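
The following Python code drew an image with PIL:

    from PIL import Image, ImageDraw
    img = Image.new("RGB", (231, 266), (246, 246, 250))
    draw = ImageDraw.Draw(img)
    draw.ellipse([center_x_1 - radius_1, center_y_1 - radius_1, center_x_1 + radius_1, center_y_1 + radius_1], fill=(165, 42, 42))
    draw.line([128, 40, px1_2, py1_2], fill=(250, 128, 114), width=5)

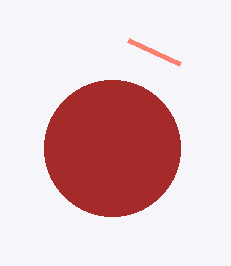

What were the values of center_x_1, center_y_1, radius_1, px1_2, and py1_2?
center_x_1 = 112, center_y_1 = 148, radius_1 = 68, px1_2 = 180, py1_2 = 64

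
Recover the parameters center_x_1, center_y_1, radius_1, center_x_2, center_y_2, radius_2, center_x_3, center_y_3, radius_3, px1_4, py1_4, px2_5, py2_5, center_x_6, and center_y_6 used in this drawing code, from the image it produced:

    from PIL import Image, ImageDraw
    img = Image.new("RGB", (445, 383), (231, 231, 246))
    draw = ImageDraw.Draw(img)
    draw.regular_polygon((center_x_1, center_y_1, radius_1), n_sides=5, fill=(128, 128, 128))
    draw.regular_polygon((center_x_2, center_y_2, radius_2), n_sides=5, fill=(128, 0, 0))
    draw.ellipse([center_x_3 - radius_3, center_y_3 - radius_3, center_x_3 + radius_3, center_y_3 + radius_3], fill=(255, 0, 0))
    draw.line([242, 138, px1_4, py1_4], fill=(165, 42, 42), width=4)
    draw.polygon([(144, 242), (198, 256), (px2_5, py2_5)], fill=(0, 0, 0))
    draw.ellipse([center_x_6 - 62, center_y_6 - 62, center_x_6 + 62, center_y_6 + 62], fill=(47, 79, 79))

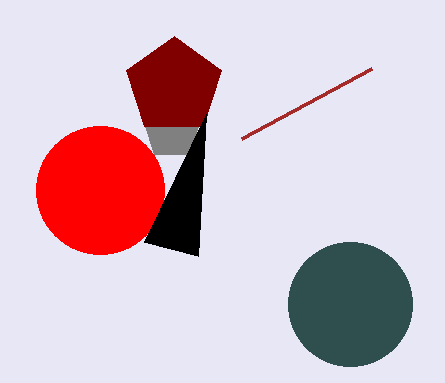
center_x_1 = 172
center_y_1 = 130
radius_1 = 30
center_x_2 = 174
center_y_2 = 86
radius_2 = 50
center_x_3 = 100
center_y_3 = 190
radius_3 = 64
px1_4 = 372
py1_4 = 68
px2_5 = 206
py2_5 = 114
center_x_6 = 350
center_y_6 = 304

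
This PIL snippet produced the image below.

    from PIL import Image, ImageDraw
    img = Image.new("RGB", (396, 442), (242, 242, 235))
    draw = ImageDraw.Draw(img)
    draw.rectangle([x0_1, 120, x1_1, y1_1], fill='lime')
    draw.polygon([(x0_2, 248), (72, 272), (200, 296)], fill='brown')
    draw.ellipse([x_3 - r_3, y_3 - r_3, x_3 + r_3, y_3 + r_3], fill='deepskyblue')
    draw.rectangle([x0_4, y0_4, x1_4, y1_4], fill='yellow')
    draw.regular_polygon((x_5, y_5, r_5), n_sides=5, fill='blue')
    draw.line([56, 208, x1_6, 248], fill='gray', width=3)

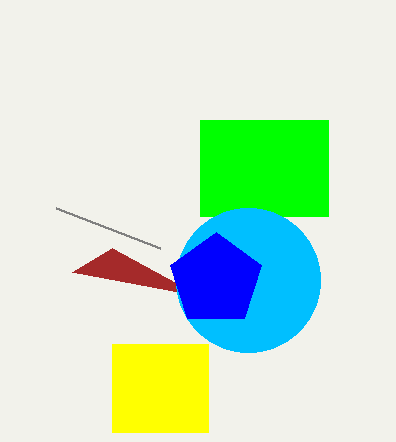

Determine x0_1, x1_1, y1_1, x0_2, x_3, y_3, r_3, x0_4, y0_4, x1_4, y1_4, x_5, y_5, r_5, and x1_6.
x0_1 = 200, x1_1 = 328, y1_1 = 216, x0_2 = 112, x_3 = 248, y_3 = 280, r_3 = 72, x0_4 = 112, y0_4 = 344, x1_4 = 208, y1_4 = 432, x_5 = 216, y_5 = 280, r_5 = 48, x1_6 = 160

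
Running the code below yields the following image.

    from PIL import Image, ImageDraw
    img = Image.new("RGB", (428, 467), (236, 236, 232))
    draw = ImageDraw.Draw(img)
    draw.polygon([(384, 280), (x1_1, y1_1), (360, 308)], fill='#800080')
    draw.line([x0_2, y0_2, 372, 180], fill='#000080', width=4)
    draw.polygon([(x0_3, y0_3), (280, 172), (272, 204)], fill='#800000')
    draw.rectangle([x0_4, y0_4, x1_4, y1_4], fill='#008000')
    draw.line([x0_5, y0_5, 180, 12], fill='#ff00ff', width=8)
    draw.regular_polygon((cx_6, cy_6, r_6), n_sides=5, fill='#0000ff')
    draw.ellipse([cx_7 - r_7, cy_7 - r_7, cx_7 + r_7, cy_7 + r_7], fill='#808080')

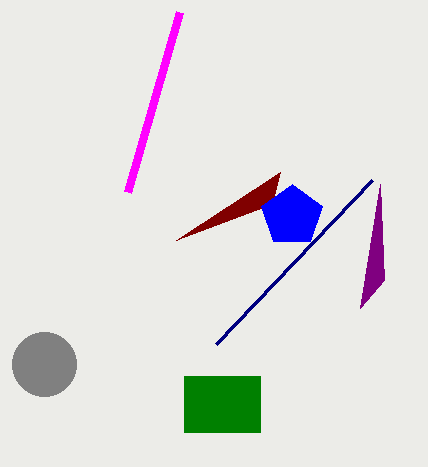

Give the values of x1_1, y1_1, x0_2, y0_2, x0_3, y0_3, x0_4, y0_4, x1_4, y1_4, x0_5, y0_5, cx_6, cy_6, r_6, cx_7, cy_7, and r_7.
x1_1 = 380
y1_1 = 184
x0_2 = 216
y0_2 = 344
x0_3 = 176
y0_3 = 240
x0_4 = 184
y0_4 = 376
x1_4 = 260
y1_4 = 432
x0_5 = 128
y0_5 = 192
cx_6 = 292
cy_6 = 216
r_6 = 32
cx_7 = 44
cy_7 = 364
r_7 = 32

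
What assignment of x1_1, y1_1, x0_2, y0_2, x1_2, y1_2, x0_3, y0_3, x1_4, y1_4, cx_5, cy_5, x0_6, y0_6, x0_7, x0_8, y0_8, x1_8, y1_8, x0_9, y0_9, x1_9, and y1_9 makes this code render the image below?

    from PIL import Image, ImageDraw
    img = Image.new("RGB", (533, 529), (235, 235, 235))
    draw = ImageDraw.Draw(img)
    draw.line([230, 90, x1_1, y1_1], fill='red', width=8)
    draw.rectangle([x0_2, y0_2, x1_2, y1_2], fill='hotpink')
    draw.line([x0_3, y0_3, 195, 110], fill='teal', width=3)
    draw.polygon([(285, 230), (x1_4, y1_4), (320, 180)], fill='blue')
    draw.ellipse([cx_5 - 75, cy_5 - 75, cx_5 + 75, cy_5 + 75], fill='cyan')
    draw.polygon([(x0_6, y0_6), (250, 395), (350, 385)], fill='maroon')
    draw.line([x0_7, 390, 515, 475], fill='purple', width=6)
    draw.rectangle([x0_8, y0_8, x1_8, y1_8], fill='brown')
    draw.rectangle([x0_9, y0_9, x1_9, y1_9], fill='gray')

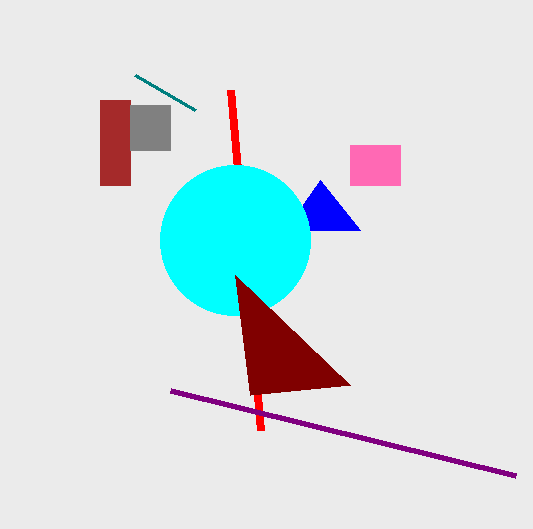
x1_1 = 260
y1_1 = 430
x0_2 = 350
y0_2 = 145
x1_2 = 400
y1_2 = 185
x0_3 = 135
y0_3 = 75
x1_4 = 360
y1_4 = 230
cx_5 = 235
cy_5 = 240
x0_6 = 235
y0_6 = 275
x0_7 = 170
x0_8 = 100
y0_8 = 100
x1_8 = 130
y1_8 = 185
x0_9 = 130
y0_9 = 105
x1_9 = 170
y1_9 = 150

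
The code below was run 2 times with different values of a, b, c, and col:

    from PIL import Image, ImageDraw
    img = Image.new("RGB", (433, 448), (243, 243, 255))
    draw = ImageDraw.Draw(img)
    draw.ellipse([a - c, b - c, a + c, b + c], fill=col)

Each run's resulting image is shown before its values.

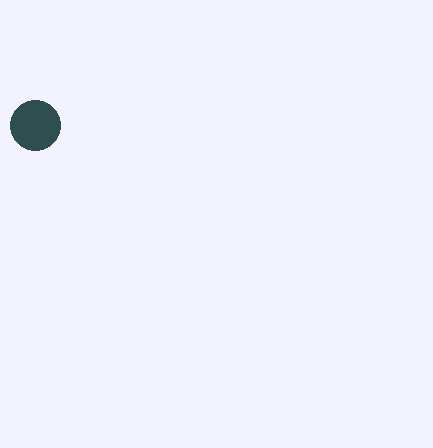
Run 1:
a = 35; b = 125; c = 25; col = 'darkslategray'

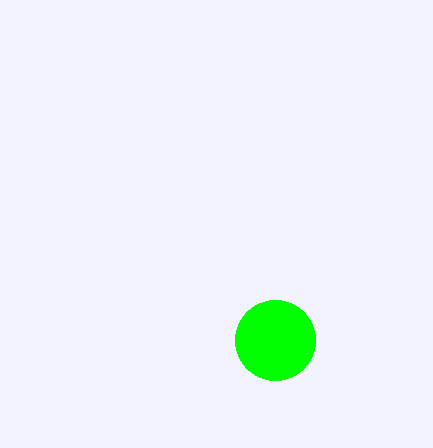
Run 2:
a = 275; b = 340; c = 40; col = 'lime'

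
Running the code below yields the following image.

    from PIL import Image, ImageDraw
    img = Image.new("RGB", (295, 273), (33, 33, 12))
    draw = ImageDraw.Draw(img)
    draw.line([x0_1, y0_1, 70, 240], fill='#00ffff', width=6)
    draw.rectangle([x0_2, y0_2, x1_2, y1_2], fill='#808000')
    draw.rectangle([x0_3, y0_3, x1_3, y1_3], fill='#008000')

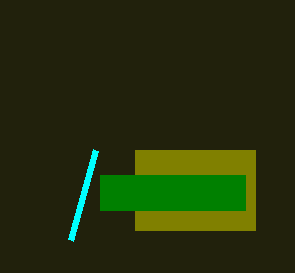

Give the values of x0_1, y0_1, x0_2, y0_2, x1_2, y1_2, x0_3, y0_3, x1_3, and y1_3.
x0_1 = 95, y0_1 = 150, x0_2 = 135, y0_2 = 150, x1_2 = 255, y1_2 = 230, x0_3 = 100, y0_3 = 175, x1_3 = 245, y1_3 = 210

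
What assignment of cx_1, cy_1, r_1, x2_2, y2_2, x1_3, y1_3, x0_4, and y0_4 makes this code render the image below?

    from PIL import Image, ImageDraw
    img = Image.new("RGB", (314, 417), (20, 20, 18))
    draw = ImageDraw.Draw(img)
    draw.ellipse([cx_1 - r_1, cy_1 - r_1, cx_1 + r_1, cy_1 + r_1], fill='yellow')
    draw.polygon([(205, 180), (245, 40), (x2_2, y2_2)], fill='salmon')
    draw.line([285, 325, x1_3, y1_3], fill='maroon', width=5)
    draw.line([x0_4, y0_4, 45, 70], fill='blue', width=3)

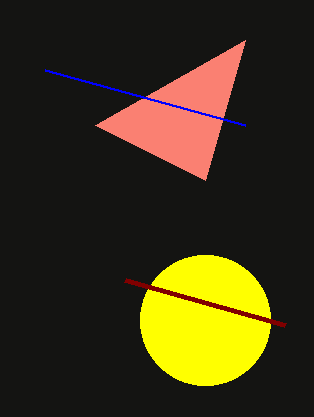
cx_1 = 205
cy_1 = 320
r_1 = 65
x2_2 = 95
y2_2 = 125
x1_3 = 125
y1_3 = 280
x0_4 = 245
y0_4 = 125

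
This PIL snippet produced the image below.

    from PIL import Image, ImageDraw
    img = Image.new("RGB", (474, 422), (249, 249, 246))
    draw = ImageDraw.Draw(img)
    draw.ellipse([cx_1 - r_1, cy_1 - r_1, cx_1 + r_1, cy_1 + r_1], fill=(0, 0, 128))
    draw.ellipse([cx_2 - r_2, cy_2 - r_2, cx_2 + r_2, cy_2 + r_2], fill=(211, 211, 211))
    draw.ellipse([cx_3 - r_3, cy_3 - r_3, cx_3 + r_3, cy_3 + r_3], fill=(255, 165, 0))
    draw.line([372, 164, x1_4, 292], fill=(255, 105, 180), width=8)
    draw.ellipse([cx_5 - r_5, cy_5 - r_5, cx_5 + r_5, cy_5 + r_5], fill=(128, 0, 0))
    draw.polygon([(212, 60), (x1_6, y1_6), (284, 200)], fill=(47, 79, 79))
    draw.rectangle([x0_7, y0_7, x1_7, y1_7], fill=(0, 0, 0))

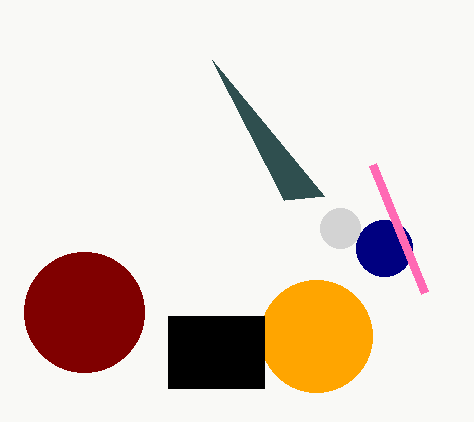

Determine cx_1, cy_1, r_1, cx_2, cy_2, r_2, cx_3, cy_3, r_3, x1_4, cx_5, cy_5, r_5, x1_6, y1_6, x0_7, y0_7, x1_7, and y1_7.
cx_1 = 384; cy_1 = 248; r_1 = 28; cx_2 = 340; cy_2 = 228; r_2 = 20; cx_3 = 316; cy_3 = 336; r_3 = 56; x1_4 = 424; cx_5 = 84; cy_5 = 312; r_5 = 60; x1_6 = 324; y1_6 = 196; x0_7 = 168; y0_7 = 316; x1_7 = 264; y1_7 = 388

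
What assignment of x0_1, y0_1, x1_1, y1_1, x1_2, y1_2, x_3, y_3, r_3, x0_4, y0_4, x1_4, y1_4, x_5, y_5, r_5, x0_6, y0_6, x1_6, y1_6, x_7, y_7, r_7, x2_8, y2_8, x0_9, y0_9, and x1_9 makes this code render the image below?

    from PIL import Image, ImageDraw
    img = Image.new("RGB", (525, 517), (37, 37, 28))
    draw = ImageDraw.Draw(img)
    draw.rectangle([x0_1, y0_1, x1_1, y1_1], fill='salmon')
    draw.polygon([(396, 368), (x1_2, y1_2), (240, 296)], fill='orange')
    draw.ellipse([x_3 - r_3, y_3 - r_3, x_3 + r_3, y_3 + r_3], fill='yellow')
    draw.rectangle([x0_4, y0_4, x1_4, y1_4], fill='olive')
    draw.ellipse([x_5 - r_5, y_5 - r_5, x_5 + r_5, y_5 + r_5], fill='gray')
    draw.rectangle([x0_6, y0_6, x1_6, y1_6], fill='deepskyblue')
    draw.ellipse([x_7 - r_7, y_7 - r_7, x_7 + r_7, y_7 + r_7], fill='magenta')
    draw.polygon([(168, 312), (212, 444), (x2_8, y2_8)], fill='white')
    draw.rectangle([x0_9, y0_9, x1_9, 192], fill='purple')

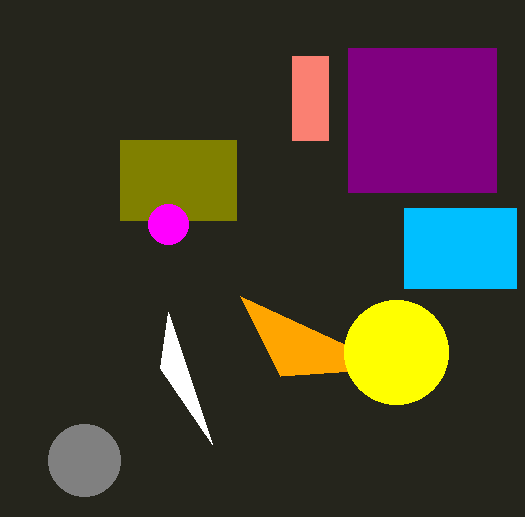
x0_1 = 292
y0_1 = 56
x1_1 = 328
y1_1 = 140
x1_2 = 280
y1_2 = 376
x_3 = 396
y_3 = 352
r_3 = 52
x0_4 = 120
y0_4 = 140
x1_4 = 236
y1_4 = 220
x_5 = 84
y_5 = 460
r_5 = 36
x0_6 = 404
y0_6 = 208
x1_6 = 516
y1_6 = 288
x_7 = 168
y_7 = 224
r_7 = 20
x2_8 = 160
y2_8 = 368
x0_9 = 348
y0_9 = 48
x1_9 = 496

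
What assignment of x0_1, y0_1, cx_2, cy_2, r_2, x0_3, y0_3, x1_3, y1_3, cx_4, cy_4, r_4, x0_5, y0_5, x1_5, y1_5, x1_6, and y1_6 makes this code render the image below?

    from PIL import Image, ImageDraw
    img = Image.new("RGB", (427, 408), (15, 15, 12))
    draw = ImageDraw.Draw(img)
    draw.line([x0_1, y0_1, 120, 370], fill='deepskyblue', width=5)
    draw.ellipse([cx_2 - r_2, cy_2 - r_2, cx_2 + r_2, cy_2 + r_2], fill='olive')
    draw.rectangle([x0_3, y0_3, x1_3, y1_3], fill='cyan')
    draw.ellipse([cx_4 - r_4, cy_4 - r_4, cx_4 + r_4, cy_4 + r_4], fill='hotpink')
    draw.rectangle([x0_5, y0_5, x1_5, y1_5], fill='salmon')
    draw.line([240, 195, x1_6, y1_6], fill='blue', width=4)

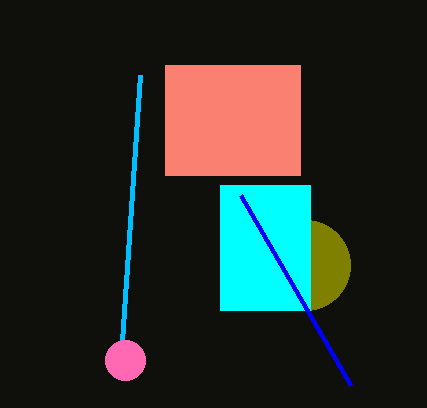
x0_1 = 140, y0_1 = 75, cx_2 = 305, cy_2 = 265, r_2 = 45, x0_3 = 220, y0_3 = 185, x1_3 = 310, y1_3 = 310, cx_4 = 125, cy_4 = 360, r_4 = 20, x0_5 = 165, y0_5 = 65, x1_5 = 300, y1_5 = 175, x1_6 = 350, y1_6 = 385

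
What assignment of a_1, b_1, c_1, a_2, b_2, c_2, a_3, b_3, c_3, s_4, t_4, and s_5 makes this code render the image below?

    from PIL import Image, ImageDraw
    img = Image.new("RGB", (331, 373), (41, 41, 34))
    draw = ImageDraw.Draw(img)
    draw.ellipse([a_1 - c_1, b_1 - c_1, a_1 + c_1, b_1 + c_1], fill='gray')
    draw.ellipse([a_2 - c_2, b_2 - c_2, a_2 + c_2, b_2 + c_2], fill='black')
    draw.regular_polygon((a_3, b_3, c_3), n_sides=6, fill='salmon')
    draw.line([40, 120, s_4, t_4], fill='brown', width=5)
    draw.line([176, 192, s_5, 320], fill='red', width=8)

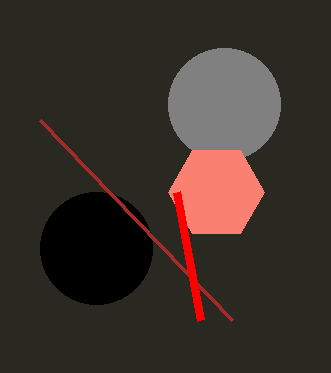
a_1 = 224; b_1 = 104; c_1 = 56; a_2 = 96; b_2 = 248; c_2 = 56; a_3 = 216; b_3 = 192; c_3 = 48; s_4 = 232; t_4 = 320; s_5 = 200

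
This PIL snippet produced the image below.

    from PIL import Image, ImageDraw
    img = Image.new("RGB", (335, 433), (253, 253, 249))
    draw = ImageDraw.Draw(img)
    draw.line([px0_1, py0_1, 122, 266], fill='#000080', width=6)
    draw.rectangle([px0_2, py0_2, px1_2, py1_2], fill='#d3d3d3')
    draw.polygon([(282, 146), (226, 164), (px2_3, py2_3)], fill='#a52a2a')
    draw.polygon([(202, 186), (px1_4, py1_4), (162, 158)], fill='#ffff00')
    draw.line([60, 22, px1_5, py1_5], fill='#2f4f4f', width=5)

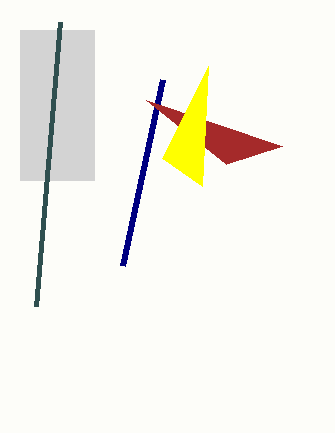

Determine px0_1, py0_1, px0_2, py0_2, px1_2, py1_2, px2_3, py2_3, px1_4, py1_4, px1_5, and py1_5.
px0_1 = 162, py0_1 = 80, px0_2 = 20, py0_2 = 30, px1_2 = 94, py1_2 = 180, px2_3 = 146, py2_3 = 100, px1_4 = 208, py1_4 = 66, px1_5 = 36, py1_5 = 306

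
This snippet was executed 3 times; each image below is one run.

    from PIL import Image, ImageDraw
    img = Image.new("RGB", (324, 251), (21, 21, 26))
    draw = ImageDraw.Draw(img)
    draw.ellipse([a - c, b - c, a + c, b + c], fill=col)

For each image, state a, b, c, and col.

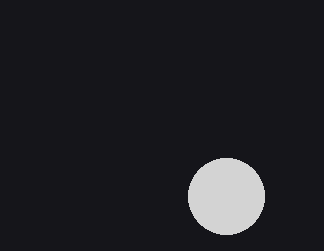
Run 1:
a = 226; b = 196; c = 38; col = 'lightgray'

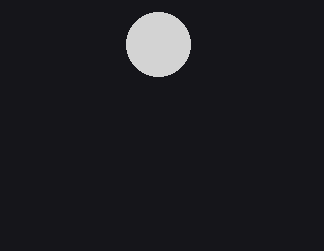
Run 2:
a = 158
b = 44
c = 32
col = 'lightgray'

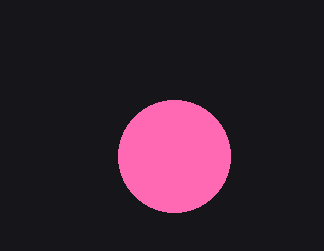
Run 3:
a = 174
b = 156
c = 56
col = 'hotpink'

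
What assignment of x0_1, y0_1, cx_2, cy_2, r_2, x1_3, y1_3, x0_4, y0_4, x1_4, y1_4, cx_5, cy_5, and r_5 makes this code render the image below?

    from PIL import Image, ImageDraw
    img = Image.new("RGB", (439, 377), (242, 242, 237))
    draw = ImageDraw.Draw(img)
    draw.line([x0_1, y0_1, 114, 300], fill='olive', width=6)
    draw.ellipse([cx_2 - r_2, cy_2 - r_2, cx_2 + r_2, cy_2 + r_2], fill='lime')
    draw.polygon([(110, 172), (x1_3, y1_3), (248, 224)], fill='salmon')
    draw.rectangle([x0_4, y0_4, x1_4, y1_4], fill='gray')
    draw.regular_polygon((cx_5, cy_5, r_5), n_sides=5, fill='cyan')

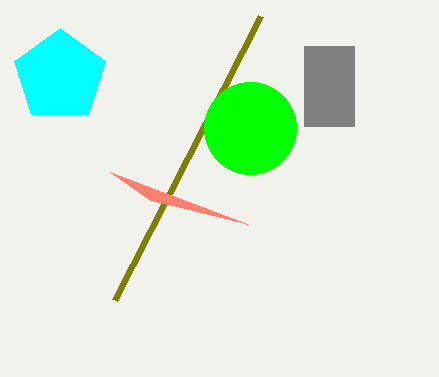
x0_1 = 260
y0_1 = 16
cx_2 = 250
cy_2 = 128
r_2 = 46
x1_3 = 150
y1_3 = 200
x0_4 = 304
y0_4 = 46
x1_4 = 354
y1_4 = 126
cx_5 = 60
cy_5 = 76
r_5 = 48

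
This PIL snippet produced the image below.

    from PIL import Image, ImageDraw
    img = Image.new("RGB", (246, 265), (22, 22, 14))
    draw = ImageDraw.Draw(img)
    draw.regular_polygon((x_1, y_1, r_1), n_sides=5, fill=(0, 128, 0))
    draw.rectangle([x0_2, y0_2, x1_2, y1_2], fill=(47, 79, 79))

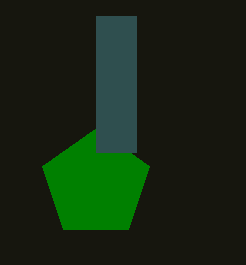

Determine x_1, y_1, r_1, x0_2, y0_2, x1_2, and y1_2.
x_1 = 96
y_1 = 184
r_1 = 56
x0_2 = 96
y0_2 = 16
x1_2 = 136
y1_2 = 152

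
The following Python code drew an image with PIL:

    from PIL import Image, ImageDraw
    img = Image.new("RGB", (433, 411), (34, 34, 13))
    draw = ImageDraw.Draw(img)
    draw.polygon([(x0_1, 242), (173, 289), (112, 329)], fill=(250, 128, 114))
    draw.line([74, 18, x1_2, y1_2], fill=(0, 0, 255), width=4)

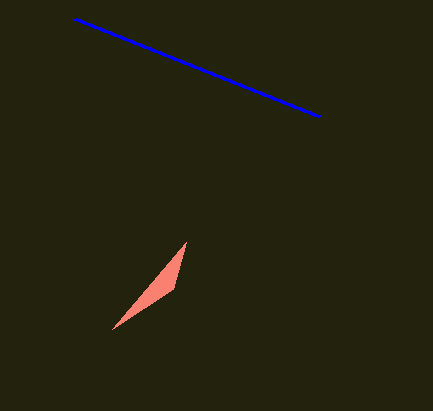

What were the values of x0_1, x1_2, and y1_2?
x0_1 = 186
x1_2 = 319
y1_2 = 116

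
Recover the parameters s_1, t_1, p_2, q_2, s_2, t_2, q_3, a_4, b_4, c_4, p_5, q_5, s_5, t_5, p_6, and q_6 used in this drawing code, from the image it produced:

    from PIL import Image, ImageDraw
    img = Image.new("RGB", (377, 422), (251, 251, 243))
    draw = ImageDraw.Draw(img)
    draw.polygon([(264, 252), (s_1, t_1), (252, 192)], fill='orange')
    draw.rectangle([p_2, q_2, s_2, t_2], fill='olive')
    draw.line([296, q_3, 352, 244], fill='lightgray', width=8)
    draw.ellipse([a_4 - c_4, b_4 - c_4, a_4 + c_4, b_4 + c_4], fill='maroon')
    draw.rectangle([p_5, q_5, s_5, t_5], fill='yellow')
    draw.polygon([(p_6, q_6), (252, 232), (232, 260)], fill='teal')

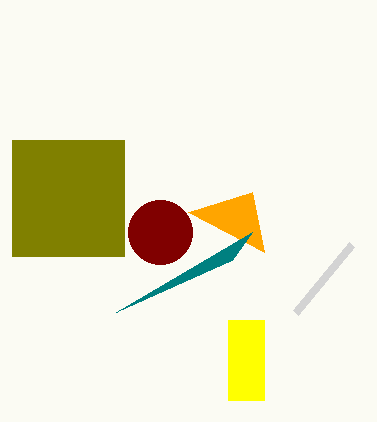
s_1 = 188
t_1 = 212
p_2 = 12
q_2 = 140
s_2 = 124
t_2 = 256
q_3 = 312
a_4 = 160
b_4 = 232
c_4 = 32
p_5 = 228
q_5 = 320
s_5 = 264
t_5 = 400
p_6 = 116
q_6 = 312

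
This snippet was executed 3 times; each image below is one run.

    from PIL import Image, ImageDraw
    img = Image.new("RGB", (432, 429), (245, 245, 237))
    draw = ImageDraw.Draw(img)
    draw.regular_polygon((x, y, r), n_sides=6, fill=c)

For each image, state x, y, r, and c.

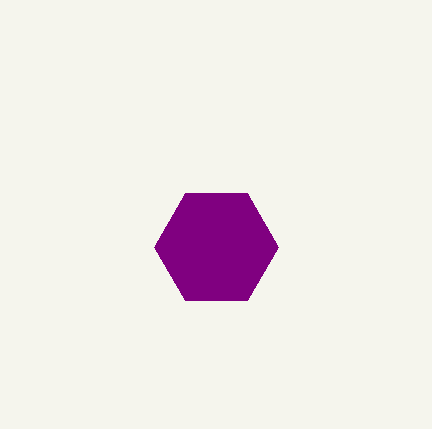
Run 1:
x = 216, y = 247, r = 62, c = 'purple'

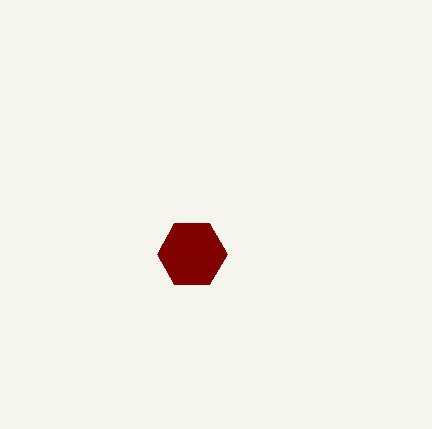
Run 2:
x = 192, y = 254, r = 35, c = 'maroon'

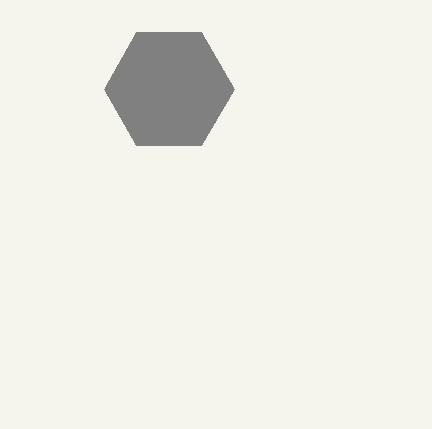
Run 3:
x = 169, y = 89, r = 65, c = 'gray'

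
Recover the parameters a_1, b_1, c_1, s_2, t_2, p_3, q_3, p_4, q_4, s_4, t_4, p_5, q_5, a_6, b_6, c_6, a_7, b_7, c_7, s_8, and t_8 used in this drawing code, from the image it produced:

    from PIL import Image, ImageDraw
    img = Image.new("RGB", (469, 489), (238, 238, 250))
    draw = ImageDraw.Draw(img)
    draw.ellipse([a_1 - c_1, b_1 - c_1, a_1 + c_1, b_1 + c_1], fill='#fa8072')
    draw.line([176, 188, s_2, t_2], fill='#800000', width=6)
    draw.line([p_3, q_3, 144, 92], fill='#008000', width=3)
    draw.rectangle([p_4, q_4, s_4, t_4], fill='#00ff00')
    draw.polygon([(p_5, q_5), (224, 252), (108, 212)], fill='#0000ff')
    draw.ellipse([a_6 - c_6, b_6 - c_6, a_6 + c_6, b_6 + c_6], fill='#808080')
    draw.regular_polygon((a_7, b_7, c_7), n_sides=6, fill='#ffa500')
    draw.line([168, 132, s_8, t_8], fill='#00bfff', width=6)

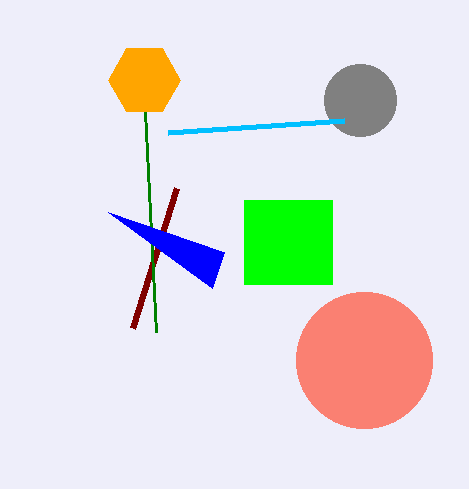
a_1 = 364
b_1 = 360
c_1 = 68
s_2 = 132
t_2 = 328
p_3 = 156
q_3 = 332
p_4 = 244
q_4 = 200
s_4 = 332
t_4 = 284
p_5 = 212
q_5 = 288
a_6 = 360
b_6 = 100
c_6 = 36
a_7 = 144
b_7 = 80
c_7 = 36
s_8 = 344
t_8 = 120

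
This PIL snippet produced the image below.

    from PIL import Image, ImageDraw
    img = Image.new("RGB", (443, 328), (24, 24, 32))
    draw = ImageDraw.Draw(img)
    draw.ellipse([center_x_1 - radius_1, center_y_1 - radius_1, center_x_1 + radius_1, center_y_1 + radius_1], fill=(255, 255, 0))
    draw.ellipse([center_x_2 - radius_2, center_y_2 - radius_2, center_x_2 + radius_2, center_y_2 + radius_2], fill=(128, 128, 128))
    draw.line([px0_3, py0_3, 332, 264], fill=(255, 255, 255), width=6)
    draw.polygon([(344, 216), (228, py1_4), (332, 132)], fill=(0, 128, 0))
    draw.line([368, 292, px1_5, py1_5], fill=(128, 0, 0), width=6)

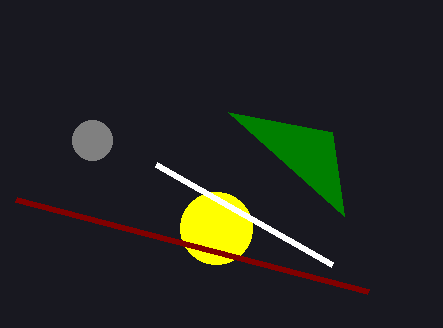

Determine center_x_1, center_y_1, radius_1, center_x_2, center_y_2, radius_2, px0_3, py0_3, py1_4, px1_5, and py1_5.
center_x_1 = 216; center_y_1 = 228; radius_1 = 36; center_x_2 = 92; center_y_2 = 140; radius_2 = 20; px0_3 = 156; py0_3 = 164; py1_4 = 112; px1_5 = 16; py1_5 = 200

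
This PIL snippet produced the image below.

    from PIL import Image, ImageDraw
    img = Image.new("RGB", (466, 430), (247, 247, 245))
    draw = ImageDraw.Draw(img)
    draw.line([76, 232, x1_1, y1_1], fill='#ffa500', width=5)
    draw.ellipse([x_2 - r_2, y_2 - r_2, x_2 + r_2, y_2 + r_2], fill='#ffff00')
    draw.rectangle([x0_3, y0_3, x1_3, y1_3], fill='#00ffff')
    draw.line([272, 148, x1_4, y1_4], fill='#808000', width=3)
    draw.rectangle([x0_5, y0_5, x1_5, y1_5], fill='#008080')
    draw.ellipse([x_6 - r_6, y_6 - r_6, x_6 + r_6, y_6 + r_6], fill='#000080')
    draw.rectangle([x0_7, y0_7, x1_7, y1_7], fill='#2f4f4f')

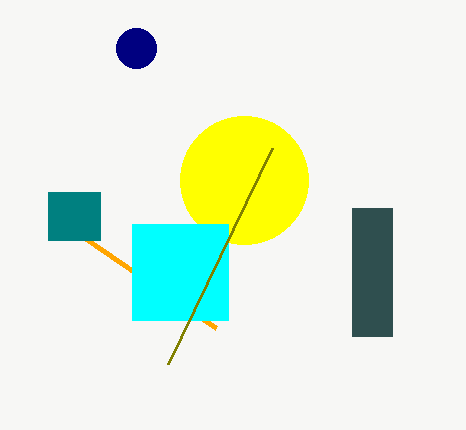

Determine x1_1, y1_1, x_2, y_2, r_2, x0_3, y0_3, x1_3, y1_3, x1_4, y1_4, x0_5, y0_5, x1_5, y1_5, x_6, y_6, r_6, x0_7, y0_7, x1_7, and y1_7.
x1_1 = 216, y1_1 = 328, x_2 = 244, y_2 = 180, r_2 = 64, x0_3 = 132, y0_3 = 224, x1_3 = 228, y1_3 = 320, x1_4 = 168, y1_4 = 364, x0_5 = 48, y0_5 = 192, x1_5 = 100, y1_5 = 240, x_6 = 136, y_6 = 48, r_6 = 20, x0_7 = 352, y0_7 = 208, x1_7 = 392, y1_7 = 336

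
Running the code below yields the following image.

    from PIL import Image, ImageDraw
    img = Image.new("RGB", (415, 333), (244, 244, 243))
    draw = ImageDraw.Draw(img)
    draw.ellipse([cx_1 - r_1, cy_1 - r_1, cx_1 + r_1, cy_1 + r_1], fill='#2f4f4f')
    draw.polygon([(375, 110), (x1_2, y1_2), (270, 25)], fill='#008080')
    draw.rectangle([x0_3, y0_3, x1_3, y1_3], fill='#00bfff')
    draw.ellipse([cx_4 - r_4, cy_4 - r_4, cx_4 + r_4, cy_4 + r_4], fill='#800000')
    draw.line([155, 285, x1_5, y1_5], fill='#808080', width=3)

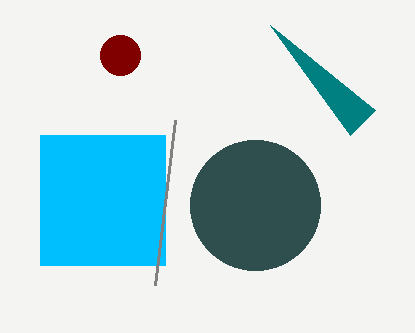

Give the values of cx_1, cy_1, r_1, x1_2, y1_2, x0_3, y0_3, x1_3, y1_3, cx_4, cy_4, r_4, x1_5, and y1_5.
cx_1 = 255, cy_1 = 205, r_1 = 65, x1_2 = 350, y1_2 = 135, x0_3 = 40, y0_3 = 135, x1_3 = 165, y1_3 = 265, cx_4 = 120, cy_4 = 55, r_4 = 20, x1_5 = 175, y1_5 = 120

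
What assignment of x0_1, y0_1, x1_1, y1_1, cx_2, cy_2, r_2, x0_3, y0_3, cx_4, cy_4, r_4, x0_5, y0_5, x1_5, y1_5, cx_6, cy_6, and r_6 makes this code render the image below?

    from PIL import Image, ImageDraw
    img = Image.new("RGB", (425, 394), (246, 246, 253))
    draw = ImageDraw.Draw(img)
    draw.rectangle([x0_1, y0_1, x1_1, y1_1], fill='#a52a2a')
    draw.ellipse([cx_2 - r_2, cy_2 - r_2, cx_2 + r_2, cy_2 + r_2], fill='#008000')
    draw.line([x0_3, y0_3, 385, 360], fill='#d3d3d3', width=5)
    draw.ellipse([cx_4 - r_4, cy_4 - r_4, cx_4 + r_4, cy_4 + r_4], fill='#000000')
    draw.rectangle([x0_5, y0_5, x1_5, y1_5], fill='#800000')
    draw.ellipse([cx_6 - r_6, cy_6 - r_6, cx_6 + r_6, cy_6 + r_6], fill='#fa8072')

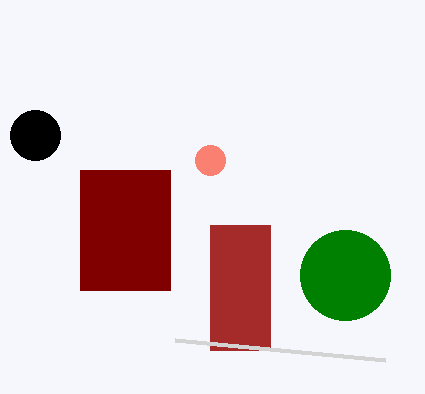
x0_1 = 210
y0_1 = 225
x1_1 = 270
y1_1 = 350
cx_2 = 345
cy_2 = 275
r_2 = 45
x0_3 = 175
y0_3 = 340
cx_4 = 35
cy_4 = 135
r_4 = 25
x0_5 = 80
y0_5 = 170
x1_5 = 170
y1_5 = 290
cx_6 = 210
cy_6 = 160
r_6 = 15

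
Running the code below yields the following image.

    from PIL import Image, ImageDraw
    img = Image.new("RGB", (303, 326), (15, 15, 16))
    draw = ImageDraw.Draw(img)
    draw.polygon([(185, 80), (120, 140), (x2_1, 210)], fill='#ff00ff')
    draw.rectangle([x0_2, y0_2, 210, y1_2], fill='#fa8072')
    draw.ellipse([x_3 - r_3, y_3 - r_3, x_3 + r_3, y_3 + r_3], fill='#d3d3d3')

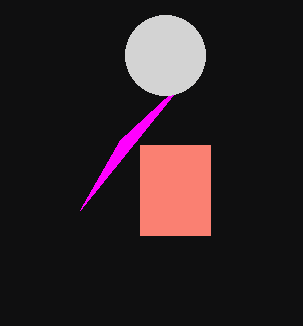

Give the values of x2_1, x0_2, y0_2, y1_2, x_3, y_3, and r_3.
x2_1 = 80; x0_2 = 140; y0_2 = 145; y1_2 = 235; x_3 = 165; y_3 = 55; r_3 = 40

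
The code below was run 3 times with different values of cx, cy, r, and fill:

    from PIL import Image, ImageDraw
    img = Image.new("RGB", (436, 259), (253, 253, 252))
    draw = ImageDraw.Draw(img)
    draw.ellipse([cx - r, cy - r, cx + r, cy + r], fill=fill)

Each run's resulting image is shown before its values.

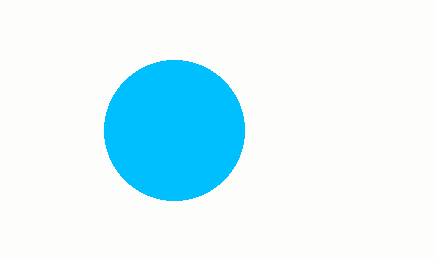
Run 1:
cx = 174
cy = 130
r = 70
fill = 'deepskyblue'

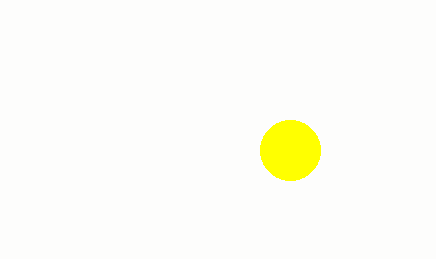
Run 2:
cx = 290; cy = 150; r = 30; fill = 'yellow'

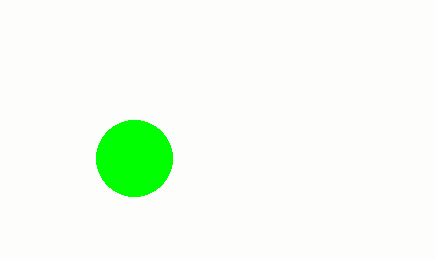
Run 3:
cx = 134, cy = 158, r = 38, fill = 'lime'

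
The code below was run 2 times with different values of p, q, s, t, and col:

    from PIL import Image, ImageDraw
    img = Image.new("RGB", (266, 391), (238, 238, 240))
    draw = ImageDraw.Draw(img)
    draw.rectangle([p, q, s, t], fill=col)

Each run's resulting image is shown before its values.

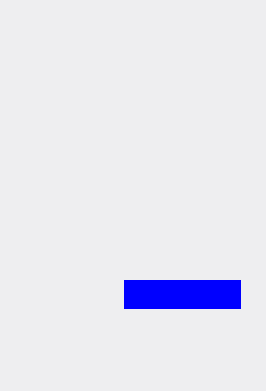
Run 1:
p = 124; q = 280; s = 240; t = 308; col = 'blue'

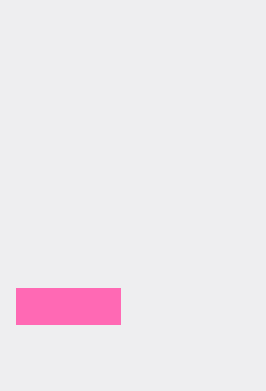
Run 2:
p = 16
q = 288
s = 120
t = 324
col = 'hotpink'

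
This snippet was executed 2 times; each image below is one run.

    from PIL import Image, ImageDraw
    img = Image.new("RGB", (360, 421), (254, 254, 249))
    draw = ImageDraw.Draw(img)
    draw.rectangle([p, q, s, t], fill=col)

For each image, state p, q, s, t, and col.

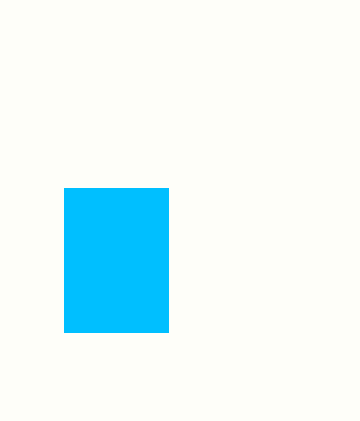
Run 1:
p = 64; q = 188; s = 168; t = 332; col = 'deepskyblue'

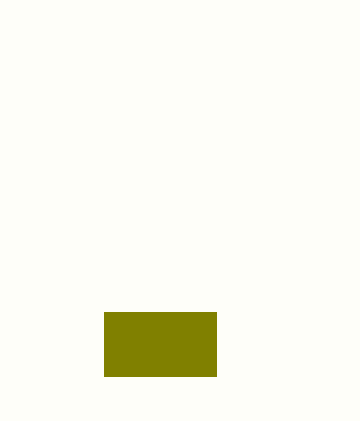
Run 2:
p = 104, q = 312, s = 216, t = 376, col = 'olive'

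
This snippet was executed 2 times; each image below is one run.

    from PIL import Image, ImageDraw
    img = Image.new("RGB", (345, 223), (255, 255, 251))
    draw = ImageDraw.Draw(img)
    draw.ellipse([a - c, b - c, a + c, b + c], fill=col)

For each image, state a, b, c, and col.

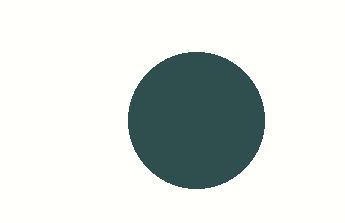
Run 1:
a = 196, b = 120, c = 68, col = 'darkslategray'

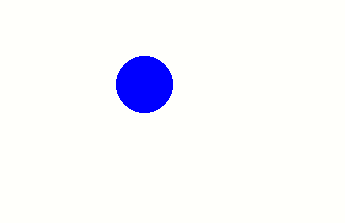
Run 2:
a = 144
b = 84
c = 28
col = 'blue'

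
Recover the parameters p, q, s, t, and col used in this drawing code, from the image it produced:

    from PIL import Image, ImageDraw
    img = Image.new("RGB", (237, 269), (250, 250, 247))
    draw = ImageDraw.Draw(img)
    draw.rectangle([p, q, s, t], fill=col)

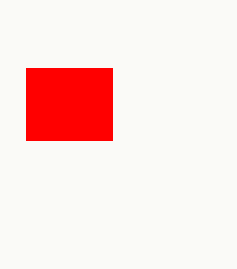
p = 26, q = 68, s = 112, t = 140, col = 'red'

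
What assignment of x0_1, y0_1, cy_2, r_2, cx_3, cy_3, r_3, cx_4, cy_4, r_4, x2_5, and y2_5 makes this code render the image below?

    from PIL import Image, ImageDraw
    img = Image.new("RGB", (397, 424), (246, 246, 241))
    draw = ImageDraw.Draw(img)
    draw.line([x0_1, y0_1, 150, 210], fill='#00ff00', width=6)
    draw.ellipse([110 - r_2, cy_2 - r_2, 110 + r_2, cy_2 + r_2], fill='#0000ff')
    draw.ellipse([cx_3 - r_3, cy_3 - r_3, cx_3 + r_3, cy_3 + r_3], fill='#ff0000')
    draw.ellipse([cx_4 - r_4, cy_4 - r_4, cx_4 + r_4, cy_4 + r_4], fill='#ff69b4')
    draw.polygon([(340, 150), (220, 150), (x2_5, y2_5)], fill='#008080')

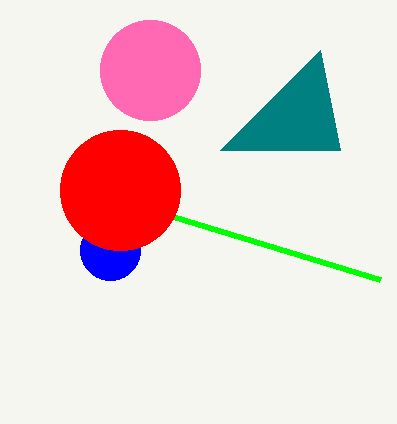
x0_1 = 380; y0_1 = 280; cy_2 = 250; r_2 = 30; cx_3 = 120; cy_3 = 190; r_3 = 60; cx_4 = 150; cy_4 = 70; r_4 = 50; x2_5 = 320; y2_5 = 50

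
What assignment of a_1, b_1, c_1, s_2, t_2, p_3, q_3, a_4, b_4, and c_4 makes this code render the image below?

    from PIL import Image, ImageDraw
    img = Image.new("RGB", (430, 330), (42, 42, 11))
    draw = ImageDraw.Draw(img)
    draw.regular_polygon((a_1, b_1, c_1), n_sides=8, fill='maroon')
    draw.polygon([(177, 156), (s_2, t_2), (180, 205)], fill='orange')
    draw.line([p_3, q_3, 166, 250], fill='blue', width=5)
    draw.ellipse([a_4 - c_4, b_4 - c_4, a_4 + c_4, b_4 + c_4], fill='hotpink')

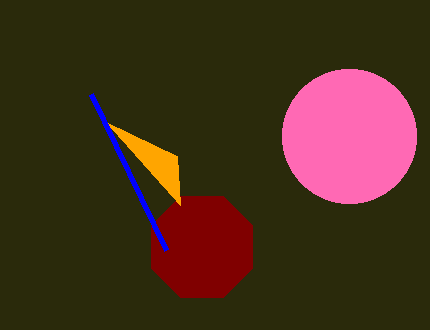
a_1 = 202, b_1 = 247, c_1 = 55, s_2 = 106, t_2 = 122, p_3 = 91, q_3 = 94, a_4 = 349, b_4 = 136, c_4 = 67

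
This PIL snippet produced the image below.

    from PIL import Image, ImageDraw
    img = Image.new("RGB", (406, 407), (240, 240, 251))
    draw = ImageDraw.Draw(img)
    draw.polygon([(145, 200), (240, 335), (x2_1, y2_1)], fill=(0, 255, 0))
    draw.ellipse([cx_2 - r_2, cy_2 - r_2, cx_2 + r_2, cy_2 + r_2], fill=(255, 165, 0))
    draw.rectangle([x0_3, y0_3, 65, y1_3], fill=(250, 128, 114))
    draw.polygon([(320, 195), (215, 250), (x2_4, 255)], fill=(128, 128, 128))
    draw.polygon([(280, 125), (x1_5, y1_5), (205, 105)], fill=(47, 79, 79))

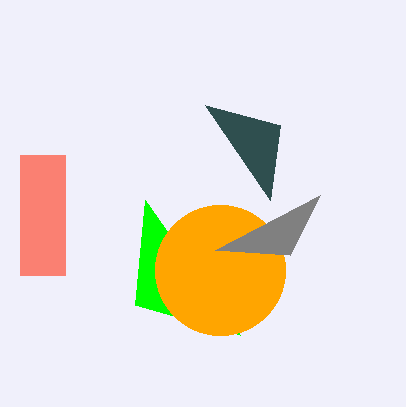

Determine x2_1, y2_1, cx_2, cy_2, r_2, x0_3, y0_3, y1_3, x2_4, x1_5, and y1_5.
x2_1 = 135; y2_1 = 305; cx_2 = 220; cy_2 = 270; r_2 = 65; x0_3 = 20; y0_3 = 155; y1_3 = 275; x2_4 = 290; x1_5 = 270; y1_5 = 200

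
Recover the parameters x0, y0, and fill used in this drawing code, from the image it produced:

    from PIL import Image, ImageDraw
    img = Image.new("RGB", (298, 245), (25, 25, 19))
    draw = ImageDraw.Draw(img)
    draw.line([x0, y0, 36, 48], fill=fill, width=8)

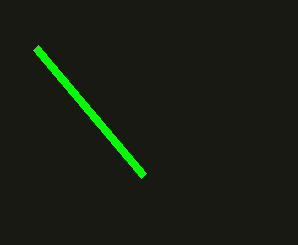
x0 = 144
y0 = 176
fill = 'lime'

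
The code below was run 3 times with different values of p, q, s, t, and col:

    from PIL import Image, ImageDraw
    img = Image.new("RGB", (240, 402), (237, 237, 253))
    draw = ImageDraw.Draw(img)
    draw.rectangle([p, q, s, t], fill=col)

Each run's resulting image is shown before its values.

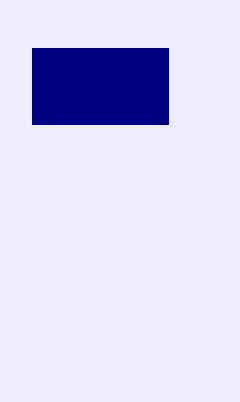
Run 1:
p = 32
q = 48
s = 168
t = 124
col = 'navy'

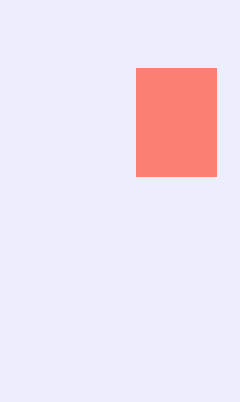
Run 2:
p = 136
q = 68
s = 216
t = 176
col = 'salmon'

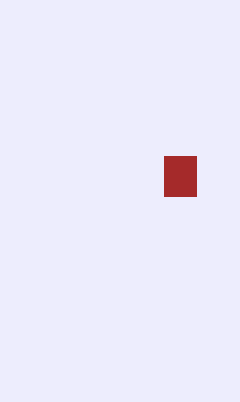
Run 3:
p = 164; q = 156; s = 196; t = 196; col = 'brown'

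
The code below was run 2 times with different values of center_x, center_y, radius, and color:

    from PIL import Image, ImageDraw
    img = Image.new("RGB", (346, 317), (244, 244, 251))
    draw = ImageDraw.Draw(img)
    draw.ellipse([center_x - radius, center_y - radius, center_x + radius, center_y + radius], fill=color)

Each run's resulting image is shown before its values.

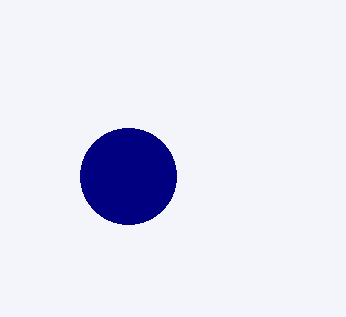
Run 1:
center_x = 128, center_y = 176, radius = 48, color = 'navy'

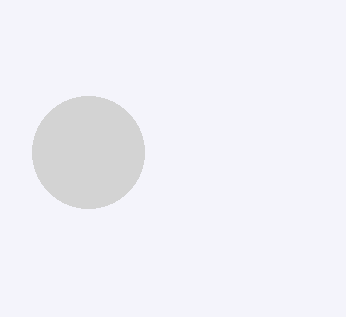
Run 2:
center_x = 88; center_y = 152; radius = 56; color = 'lightgray'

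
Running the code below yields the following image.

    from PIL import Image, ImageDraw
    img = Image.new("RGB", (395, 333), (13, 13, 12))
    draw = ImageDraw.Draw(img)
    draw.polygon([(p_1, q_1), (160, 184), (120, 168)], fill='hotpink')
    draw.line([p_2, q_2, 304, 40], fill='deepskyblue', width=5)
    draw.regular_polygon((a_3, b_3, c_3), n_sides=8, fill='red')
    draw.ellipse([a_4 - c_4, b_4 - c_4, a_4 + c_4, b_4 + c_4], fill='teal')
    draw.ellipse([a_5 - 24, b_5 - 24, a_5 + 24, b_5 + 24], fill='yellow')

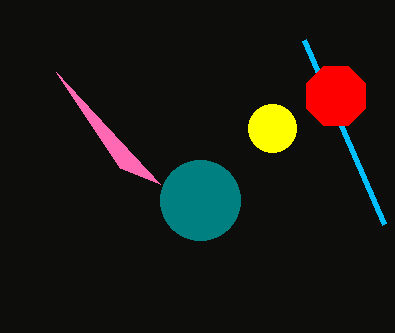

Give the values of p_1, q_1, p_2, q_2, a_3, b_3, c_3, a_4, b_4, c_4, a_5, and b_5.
p_1 = 56, q_1 = 72, p_2 = 384, q_2 = 224, a_3 = 336, b_3 = 96, c_3 = 32, a_4 = 200, b_4 = 200, c_4 = 40, a_5 = 272, b_5 = 128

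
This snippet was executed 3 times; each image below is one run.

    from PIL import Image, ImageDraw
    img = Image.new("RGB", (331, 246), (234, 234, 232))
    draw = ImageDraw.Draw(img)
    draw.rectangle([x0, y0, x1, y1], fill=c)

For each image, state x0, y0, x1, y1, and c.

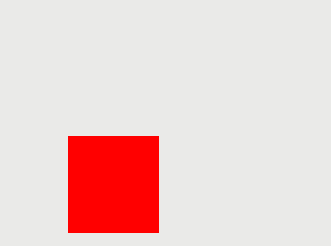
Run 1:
x0 = 68
y0 = 136
x1 = 158
y1 = 232
c = 'red'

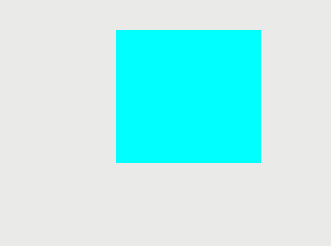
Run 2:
x0 = 116, y0 = 30, x1 = 260, y1 = 162, c = 'cyan'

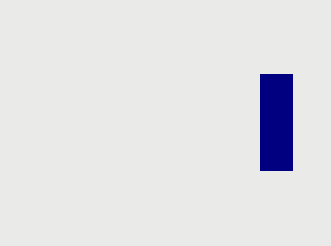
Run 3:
x0 = 260, y0 = 74, x1 = 292, y1 = 170, c = 'navy'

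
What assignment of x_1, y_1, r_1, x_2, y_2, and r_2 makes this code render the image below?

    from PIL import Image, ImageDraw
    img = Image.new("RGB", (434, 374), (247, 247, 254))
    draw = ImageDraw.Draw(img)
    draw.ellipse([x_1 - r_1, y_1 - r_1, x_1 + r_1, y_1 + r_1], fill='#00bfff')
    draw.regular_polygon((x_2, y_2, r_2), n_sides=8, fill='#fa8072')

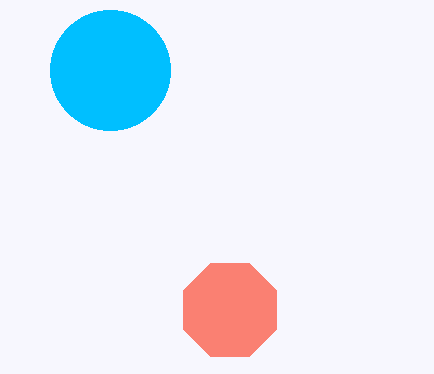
x_1 = 110
y_1 = 70
r_1 = 60
x_2 = 230
y_2 = 310
r_2 = 50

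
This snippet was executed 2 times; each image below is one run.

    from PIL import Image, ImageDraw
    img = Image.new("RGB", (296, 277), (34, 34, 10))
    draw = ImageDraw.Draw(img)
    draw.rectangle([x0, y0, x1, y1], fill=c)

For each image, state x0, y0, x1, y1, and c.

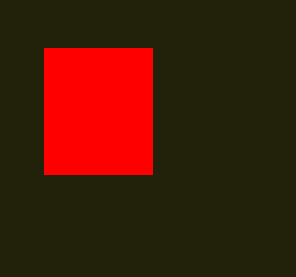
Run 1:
x0 = 44
y0 = 48
x1 = 152
y1 = 174
c = 'red'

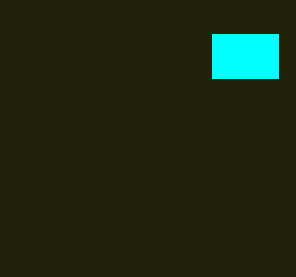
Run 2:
x0 = 212
y0 = 34
x1 = 278
y1 = 78
c = 'cyan'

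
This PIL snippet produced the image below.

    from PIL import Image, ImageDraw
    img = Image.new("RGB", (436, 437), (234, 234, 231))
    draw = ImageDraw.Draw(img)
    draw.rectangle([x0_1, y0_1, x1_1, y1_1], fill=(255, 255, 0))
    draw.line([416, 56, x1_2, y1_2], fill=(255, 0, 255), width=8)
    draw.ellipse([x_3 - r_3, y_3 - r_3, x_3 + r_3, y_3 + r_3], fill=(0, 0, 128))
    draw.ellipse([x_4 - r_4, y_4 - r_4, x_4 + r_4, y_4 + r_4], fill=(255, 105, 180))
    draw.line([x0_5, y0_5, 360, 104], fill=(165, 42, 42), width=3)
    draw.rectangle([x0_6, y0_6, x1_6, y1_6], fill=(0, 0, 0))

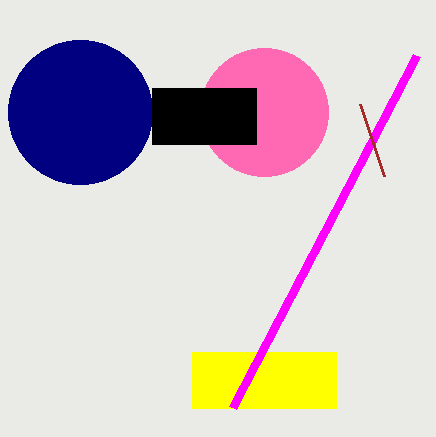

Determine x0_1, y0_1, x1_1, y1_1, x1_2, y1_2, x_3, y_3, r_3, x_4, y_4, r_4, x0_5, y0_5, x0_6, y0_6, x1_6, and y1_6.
x0_1 = 192
y0_1 = 352
x1_1 = 336
y1_1 = 408
x1_2 = 232
y1_2 = 408
x_3 = 80
y_3 = 112
r_3 = 72
x_4 = 264
y_4 = 112
r_4 = 64
x0_5 = 384
y0_5 = 176
x0_6 = 152
y0_6 = 88
x1_6 = 256
y1_6 = 144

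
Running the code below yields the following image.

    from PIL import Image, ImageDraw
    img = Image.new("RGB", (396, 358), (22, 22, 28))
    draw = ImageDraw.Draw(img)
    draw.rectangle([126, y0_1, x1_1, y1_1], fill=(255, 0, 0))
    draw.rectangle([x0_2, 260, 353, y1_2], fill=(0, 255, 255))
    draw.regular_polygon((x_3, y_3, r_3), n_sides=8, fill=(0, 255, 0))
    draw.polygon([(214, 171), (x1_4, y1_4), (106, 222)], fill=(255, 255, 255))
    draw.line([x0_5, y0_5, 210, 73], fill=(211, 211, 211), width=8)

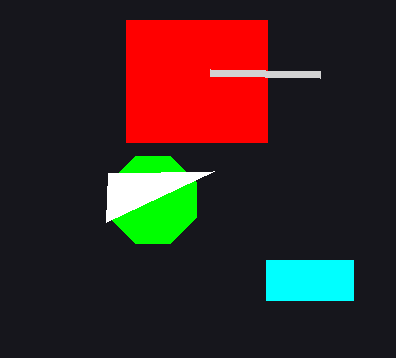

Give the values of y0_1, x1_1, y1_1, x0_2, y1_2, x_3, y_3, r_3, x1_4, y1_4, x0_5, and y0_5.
y0_1 = 20
x1_1 = 267
y1_1 = 142
x0_2 = 266
y1_2 = 300
x_3 = 153
y_3 = 200
r_3 = 47
x1_4 = 108
y1_4 = 173
x0_5 = 320
y0_5 = 75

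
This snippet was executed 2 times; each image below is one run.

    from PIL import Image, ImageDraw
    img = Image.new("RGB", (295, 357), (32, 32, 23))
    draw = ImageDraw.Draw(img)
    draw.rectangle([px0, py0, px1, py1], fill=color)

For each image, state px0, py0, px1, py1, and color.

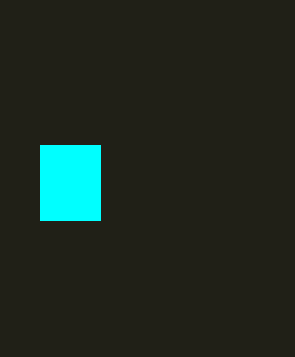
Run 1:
px0 = 40; py0 = 145; px1 = 100; py1 = 220; color = 'cyan'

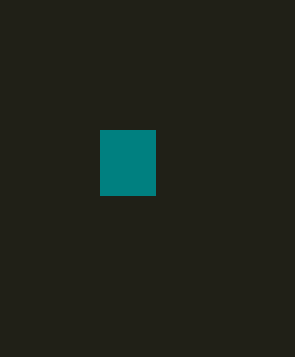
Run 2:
px0 = 100
py0 = 130
px1 = 155
py1 = 195
color = 'teal'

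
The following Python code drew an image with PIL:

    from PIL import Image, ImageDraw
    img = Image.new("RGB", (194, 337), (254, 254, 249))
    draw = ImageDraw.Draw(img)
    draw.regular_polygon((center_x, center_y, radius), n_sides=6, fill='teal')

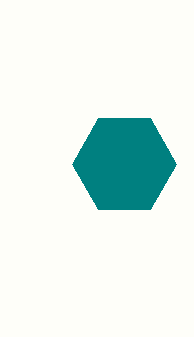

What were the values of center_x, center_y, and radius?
center_x = 124, center_y = 164, radius = 52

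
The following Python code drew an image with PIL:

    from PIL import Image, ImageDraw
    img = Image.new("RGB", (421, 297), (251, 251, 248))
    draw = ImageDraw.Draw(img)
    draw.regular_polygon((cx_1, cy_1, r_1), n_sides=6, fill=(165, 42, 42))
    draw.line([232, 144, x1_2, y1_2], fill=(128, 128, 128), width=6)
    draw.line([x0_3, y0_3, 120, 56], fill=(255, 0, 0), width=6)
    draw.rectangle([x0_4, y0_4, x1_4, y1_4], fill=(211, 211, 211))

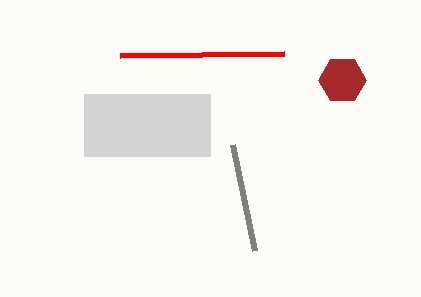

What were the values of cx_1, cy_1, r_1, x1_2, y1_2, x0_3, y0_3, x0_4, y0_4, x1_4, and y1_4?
cx_1 = 342, cy_1 = 80, r_1 = 24, x1_2 = 254, y1_2 = 250, x0_3 = 284, y0_3 = 54, x0_4 = 84, y0_4 = 94, x1_4 = 210, y1_4 = 156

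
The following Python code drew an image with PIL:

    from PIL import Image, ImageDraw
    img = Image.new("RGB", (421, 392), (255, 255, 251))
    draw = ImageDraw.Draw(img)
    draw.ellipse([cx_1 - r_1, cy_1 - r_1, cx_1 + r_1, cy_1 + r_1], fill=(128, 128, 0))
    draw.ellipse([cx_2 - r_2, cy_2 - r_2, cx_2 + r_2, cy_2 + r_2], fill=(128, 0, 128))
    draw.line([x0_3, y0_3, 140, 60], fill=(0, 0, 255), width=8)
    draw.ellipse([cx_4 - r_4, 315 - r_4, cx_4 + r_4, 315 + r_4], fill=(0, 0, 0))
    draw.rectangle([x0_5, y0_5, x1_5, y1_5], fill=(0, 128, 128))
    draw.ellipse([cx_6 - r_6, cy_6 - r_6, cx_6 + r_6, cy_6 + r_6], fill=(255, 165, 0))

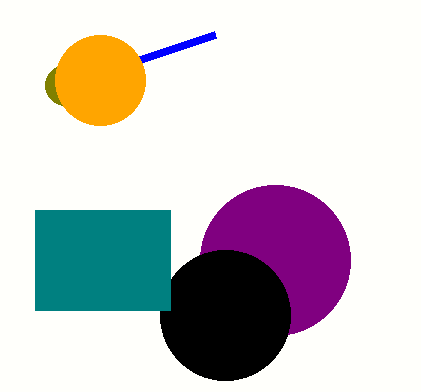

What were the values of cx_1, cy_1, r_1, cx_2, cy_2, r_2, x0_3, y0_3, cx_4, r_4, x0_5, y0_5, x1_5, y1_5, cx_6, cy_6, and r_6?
cx_1 = 65; cy_1 = 85; r_1 = 20; cx_2 = 275; cy_2 = 260; r_2 = 75; x0_3 = 215; y0_3 = 35; cx_4 = 225; r_4 = 65; x0_5 = 35; y0_5 = 210; x1_5 = 170; y1_5 = 310; cx_6 = 100; cy_6 = 80; r_6 = 45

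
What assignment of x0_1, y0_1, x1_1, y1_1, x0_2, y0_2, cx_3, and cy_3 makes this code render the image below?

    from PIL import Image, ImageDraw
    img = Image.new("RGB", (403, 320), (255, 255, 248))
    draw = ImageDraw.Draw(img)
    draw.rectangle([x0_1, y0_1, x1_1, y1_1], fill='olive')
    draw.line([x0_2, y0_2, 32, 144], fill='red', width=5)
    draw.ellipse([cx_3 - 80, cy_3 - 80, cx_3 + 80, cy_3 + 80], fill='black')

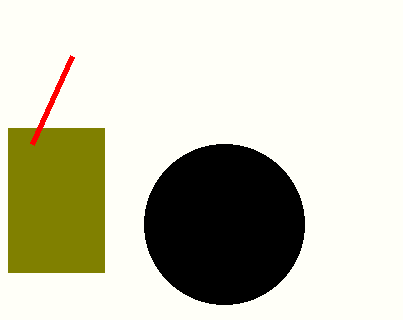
x0_1 = 8; y0_1 = 128; x1_1 = 104; y1_1 = 272; x0_2 = 72; y0_2 = 56; cx_3 = 224; cy_3 = 224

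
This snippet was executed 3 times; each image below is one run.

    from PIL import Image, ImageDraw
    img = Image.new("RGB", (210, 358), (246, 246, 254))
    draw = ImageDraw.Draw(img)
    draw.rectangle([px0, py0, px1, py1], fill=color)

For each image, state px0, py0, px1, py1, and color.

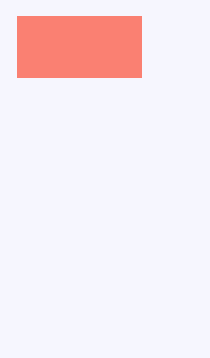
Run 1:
px0 = 17, py0 = 16, px1 = 141, py1 = 77, color = 'salmon'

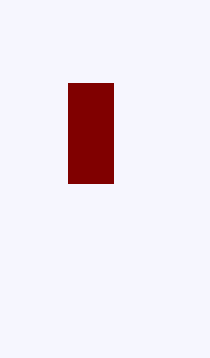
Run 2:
px0 = 68
py0 = 83
px1 = 113
py1 = 183
color = 'maroon'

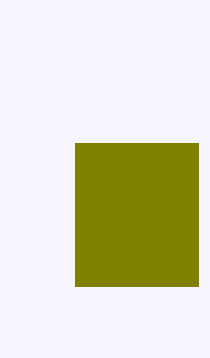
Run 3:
px0 = 75
py0 = 143
px1 = 198
py1 = 286
color = 'olive'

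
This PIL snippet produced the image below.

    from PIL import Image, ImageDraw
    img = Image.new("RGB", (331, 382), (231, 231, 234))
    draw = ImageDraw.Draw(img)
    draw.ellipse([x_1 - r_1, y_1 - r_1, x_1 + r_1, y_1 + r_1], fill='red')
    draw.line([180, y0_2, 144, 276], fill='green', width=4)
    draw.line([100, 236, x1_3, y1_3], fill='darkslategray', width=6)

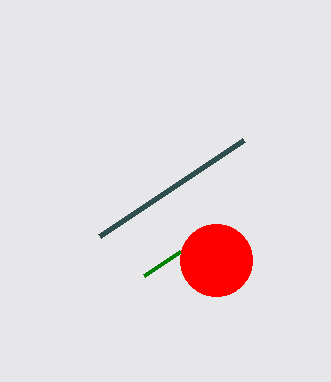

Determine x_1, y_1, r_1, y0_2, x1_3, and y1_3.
x_1 = 216, y_1 = 260, r_1 = 36, y0_2 = 252, x1_3 = 244, y1_3 = 140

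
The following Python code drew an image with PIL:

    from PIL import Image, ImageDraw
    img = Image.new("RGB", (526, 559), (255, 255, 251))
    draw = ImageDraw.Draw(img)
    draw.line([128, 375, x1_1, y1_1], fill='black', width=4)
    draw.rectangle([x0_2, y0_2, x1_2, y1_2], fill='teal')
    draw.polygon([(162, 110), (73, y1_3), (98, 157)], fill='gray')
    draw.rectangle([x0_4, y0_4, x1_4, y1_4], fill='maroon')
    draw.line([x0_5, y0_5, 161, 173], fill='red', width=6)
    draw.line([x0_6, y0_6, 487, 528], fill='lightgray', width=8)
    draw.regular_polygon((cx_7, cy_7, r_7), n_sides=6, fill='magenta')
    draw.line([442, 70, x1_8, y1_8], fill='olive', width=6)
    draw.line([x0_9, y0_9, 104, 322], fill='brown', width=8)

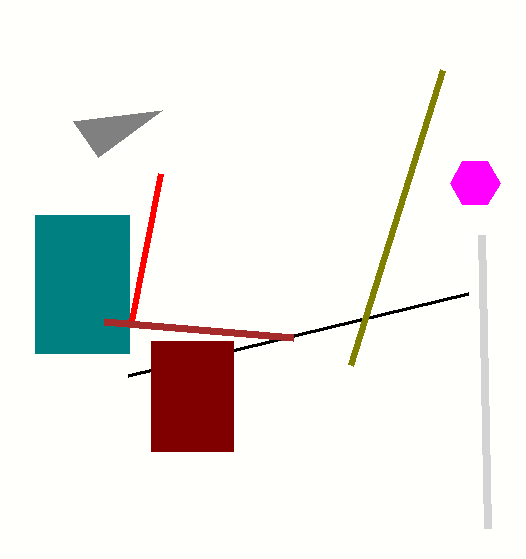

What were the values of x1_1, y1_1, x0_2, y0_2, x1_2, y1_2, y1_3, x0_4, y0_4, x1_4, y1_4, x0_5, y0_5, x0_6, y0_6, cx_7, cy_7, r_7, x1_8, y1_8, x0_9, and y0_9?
x1_1 = 468; y1_1 = 293; x0_2 = 35; y0_2 = 215; x1_2 = 129; y1_2 = 353; y1_3 = 121; x0_4 = 151; y0_4 = 341; x1_4 = 233; y1_4 = 451; x0_5 = 131; y0_5 = 325; x0_6 = 481; y0_6 = 235; cx_7 = 475; cy_7 = 183; r_7 = 25; x1_8 = 350; y1_8 = 365; x0_9 = 293; y0_9 = 338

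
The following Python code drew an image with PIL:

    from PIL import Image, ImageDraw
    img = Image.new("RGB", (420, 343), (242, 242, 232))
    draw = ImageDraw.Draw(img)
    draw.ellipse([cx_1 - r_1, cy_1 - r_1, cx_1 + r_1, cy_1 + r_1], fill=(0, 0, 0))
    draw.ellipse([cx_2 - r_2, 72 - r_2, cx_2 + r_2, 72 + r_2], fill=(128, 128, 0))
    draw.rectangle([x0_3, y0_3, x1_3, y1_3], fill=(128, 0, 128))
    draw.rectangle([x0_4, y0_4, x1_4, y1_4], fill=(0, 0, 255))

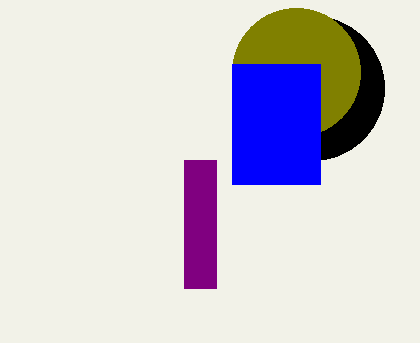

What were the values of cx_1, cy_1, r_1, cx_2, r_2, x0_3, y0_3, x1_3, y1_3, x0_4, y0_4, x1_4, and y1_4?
cx_1 = 312; cy_1 = 88; r_1 = 72; cx_2 = 296; r_2 = 64; x0_3 = 184; y0_3 = 160; x1_3 = 216; y1_3 = 288; x0_4 = 232; y0_4 = 64; x1_4 = 320; y1_4 = 184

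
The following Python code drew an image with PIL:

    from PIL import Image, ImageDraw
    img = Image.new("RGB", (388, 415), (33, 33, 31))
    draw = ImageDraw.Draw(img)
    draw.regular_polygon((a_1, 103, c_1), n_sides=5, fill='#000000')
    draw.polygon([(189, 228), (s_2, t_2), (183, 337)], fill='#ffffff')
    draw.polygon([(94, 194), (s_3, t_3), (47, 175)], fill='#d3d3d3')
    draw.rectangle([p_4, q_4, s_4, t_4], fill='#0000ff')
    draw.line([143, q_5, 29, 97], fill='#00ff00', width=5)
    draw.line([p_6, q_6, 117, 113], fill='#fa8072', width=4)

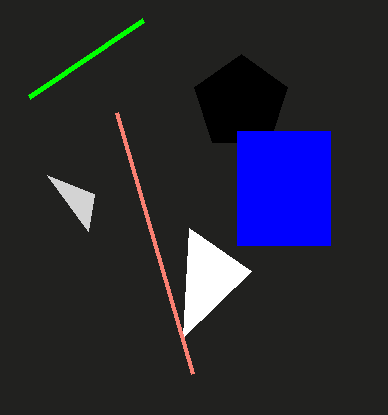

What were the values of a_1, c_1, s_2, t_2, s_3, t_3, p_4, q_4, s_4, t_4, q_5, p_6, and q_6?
a_1 = 241
c_1 = 49
s_2 = 251
t_2 = 271
s_3 = 88
t_3 = 231
p_4 = 237
q_4 = 131
s_4 = 330
t_4 = 245
q_5 = 20
p_6 = 193
q_6 = 374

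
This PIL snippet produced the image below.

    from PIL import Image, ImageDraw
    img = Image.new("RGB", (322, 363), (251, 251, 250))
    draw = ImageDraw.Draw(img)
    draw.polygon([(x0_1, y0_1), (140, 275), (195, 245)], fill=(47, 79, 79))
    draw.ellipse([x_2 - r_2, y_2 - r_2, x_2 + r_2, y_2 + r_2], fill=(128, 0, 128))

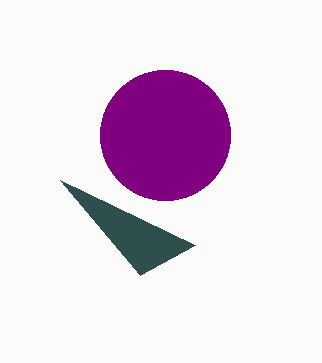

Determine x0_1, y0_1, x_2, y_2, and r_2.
x0_1 = 60; y0_1 = 180; x_2 = 165; y_2 = 135; r_2 = 65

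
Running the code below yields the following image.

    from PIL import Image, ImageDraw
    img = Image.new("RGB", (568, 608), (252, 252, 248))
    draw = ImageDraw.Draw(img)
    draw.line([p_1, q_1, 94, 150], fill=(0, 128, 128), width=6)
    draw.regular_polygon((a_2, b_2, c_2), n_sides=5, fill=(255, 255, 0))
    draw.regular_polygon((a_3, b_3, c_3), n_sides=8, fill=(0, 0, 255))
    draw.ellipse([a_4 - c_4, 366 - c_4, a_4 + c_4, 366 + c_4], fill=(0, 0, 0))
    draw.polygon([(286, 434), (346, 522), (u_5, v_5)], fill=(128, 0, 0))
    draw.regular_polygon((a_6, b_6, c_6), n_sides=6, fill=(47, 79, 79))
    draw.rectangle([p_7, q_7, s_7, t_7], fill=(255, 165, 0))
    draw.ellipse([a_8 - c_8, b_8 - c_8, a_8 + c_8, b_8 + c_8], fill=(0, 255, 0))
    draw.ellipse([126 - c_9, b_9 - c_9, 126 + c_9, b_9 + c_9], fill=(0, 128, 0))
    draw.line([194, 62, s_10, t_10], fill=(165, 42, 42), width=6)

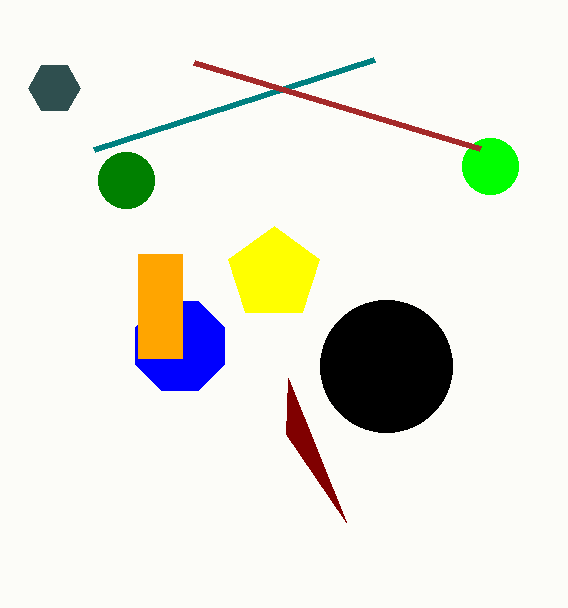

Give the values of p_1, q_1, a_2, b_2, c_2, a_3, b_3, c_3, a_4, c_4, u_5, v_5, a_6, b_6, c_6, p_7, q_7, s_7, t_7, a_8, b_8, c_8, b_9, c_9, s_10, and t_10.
p_1 = 374
q_1 = 60
a_2 = 274
b_2 = 274
c_2 = 48
a_3 = 180
b_3 = 346
c_3 = 48
a_4 = 386
c_4 = 66
u_5 = 288
v_5 = 378
a_6 = 54
b_6 = 88
c_6 = 26
p_7 = 138
q_7 = 254
s_7 = 182
t_7 = 358
a_8 = 490
b_8 = 166
c_8 = 28
b_9 = 180
c_9 = 28
s_10 = 480
t_10 = 148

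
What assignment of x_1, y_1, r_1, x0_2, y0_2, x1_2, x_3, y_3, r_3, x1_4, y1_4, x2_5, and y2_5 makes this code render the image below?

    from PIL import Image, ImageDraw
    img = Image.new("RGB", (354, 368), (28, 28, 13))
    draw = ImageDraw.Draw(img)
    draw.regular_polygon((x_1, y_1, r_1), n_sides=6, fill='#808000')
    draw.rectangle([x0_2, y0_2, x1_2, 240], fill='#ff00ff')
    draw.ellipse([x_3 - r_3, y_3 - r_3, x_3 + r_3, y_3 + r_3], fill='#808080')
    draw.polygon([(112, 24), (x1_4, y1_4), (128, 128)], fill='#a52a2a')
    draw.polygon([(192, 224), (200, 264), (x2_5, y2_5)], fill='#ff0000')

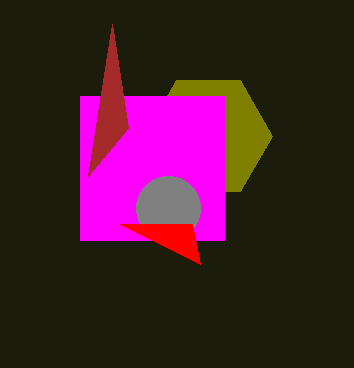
x_1 = 208; y_1 = 136; r_1 = 64; x0_2 = 80; y0_2 = 96; x1_2 = 224; x_3 = 168; y_3 = 208; r_3 = 32; x1_4 = 88; y1_4 = 176; x2_5 = 120; y2_5 = 224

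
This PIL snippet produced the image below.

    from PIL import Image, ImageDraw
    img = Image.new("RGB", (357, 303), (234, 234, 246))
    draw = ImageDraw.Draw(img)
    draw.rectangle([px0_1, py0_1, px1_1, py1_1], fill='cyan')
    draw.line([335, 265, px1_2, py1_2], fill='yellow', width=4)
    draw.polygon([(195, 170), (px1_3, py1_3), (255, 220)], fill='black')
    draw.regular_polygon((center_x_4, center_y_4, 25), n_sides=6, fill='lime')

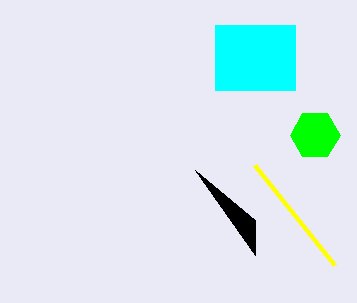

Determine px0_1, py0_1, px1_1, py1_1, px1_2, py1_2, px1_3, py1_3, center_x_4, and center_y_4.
px0_1 = 215, py0_1 = 25, px1_1 = 295, py1_1 = 90, px1_2 = 255, py1_2 = 165, px1_3 = 255, py1_3 = 255, center_x_4 = 315, center_y_4 = 135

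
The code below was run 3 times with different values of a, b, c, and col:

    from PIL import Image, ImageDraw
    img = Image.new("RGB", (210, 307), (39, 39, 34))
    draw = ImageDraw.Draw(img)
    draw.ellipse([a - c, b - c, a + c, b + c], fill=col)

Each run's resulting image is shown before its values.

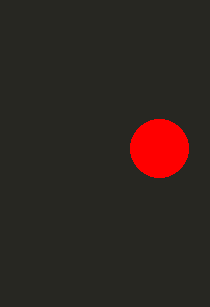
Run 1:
a = 159, b = 148, c = 29, col = 'red'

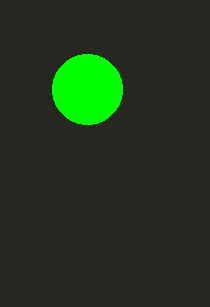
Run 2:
a = 87, b = 89, c = 35, col = 'lime'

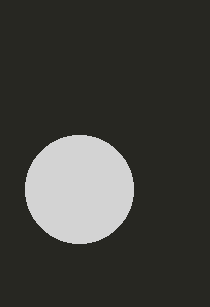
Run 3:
a = 79; b = 189; c = 54; col = 'lightgray'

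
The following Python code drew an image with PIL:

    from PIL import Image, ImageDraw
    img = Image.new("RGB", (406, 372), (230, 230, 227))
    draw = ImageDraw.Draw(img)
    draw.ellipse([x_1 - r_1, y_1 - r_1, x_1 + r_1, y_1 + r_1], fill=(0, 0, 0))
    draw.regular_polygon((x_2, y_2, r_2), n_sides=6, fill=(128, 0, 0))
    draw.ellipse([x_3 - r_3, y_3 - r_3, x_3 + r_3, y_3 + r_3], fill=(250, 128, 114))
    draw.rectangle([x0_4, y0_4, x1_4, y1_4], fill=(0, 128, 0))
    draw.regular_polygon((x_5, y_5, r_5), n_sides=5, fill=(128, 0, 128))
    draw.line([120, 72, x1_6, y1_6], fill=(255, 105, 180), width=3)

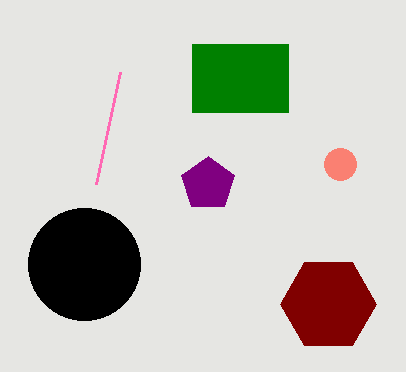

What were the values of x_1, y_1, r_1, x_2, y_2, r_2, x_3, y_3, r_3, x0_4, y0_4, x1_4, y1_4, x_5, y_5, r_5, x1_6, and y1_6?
x_1 = 84; y_1 = 264; r_1 = 56; x_2 = 328; y_2 = 304; r_2 = 48; x_3 = 340; y_3 = 164; r_3 = 16; x0_4 = 192; y0_4 = 44; x1_4 = 288; y1_4 = 112; x_5 = 208; y_5 = 184; r_5 = 28; x1_6 = 96; y1_6 = 184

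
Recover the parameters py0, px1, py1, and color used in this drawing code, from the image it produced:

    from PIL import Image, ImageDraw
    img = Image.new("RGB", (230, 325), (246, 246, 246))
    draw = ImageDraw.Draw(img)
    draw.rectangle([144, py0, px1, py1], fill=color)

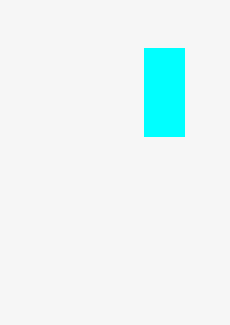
py0 = 48, px1 = 184, py1 = 136, color = 'cyan'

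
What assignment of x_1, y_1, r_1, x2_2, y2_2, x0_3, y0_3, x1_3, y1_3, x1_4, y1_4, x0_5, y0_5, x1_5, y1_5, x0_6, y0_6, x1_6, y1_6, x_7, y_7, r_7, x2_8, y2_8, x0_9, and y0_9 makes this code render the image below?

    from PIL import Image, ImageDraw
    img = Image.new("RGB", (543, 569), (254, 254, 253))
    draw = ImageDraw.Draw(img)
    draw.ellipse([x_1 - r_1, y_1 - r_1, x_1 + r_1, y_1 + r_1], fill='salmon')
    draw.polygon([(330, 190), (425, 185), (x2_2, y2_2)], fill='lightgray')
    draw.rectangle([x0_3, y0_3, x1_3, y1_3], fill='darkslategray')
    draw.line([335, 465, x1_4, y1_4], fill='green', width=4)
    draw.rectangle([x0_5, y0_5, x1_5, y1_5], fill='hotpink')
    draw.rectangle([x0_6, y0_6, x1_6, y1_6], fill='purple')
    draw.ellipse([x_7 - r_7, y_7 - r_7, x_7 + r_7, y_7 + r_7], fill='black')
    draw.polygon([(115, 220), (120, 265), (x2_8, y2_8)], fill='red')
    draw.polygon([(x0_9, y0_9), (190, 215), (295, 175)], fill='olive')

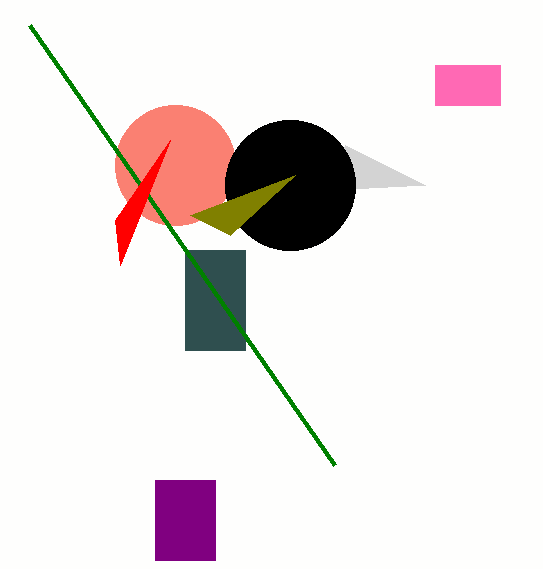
x_1 = 175, y_1 = 165, r_1 = 60, x2_2 = 345, y2_2 = 145, x0_3 = 185, y0_3 = 250, x1_3 = 245, y1_3 = 350, x1_4 = 30, y1_4 = 25, x0_5 = 435, y0_5 = 65, x1_5 = 500, y1_5 = 105, x0_6 = 155, y0_6 = 480, x1_6 = 215, y1_6 = 560, x_7 = 290, y_7 = 185, r_7 = 65, x2_8 = 170, y2_8 = 140, x0_9 = 230, y0_9 = 235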